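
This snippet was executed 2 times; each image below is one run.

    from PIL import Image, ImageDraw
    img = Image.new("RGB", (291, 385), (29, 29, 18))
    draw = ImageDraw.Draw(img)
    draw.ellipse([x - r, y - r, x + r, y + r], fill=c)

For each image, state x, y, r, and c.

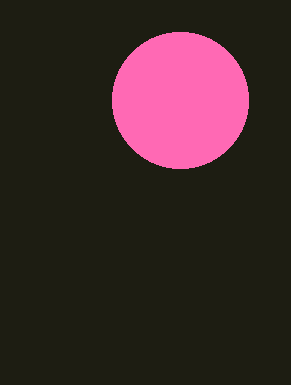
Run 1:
x = 180, y = 100, r = 68, c = 'hotpink'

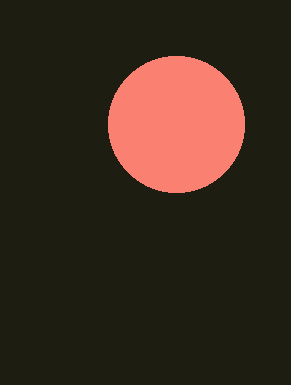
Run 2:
x = 176; y = 124; r = 68; c = 'salmon'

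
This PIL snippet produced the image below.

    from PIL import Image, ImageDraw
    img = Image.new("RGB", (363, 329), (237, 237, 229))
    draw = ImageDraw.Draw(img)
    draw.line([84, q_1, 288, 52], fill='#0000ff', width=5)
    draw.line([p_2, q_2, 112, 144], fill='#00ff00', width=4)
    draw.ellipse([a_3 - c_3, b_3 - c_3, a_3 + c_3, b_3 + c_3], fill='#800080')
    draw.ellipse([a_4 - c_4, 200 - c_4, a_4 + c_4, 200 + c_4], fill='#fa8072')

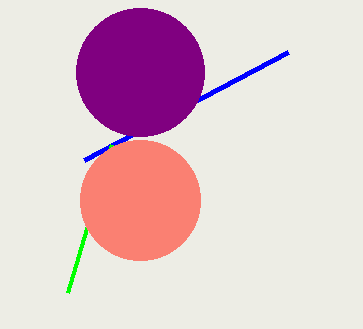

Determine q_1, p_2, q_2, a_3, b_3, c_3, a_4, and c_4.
q_1 = 160
p_2 = 68
q_2 = 292
a_3 = 140
b_3 = 72
c_3 = 64
a_4 = 140
c_4 = 60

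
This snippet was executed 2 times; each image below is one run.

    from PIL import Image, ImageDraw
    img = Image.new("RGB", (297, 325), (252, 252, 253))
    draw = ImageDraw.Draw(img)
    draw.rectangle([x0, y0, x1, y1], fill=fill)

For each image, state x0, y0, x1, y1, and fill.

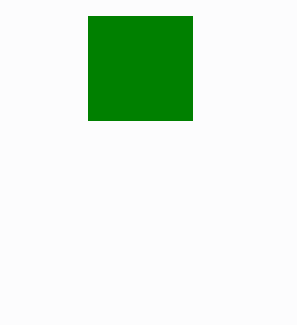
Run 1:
x0 = 88, y0 = 16, x1 = 192, y1 = 120, fill = 'green'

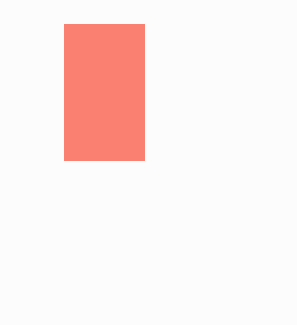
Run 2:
x0 = 64
y0 = 24
x1 = 144
y1 = 160
fill = 'salmon'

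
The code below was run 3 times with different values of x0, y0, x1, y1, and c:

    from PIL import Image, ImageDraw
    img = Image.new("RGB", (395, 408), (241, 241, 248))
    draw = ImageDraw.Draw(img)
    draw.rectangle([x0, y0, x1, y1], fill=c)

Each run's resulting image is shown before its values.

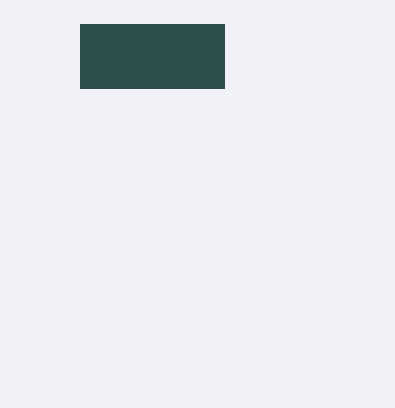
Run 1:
x0 = 80; y0 = 24; x1 = 224; y1 = 88; c = 'darkslategray'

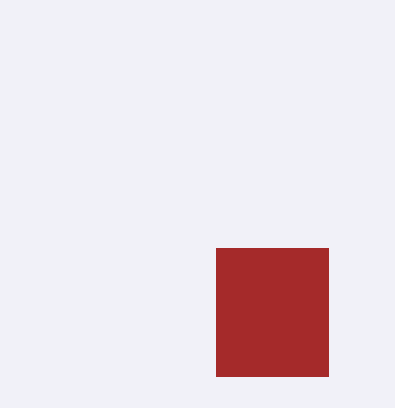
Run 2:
x0 = 216, y0 = 248, x1 = 328, y1 = 376, c = 'brown'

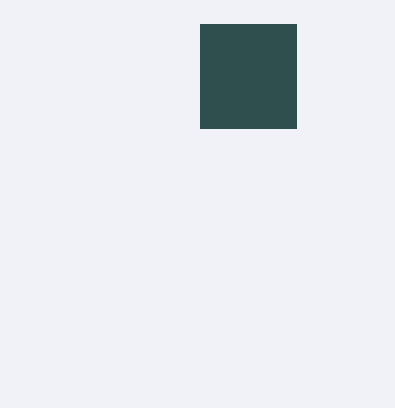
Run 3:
x0 = 200, y0 = 24, x1 = 296, y1 = 128, c = 'darkslategray'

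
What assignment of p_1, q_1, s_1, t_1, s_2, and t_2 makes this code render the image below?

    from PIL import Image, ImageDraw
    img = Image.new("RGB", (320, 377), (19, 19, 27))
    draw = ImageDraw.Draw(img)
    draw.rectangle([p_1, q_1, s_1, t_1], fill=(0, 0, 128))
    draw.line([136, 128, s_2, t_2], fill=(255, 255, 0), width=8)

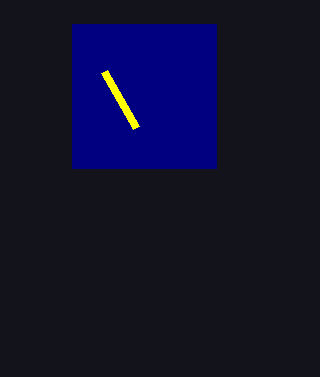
p_1 = 72
q_1 = 24
s_1 = 216
t_1 = 168
s_2 = 104
t_2 = 72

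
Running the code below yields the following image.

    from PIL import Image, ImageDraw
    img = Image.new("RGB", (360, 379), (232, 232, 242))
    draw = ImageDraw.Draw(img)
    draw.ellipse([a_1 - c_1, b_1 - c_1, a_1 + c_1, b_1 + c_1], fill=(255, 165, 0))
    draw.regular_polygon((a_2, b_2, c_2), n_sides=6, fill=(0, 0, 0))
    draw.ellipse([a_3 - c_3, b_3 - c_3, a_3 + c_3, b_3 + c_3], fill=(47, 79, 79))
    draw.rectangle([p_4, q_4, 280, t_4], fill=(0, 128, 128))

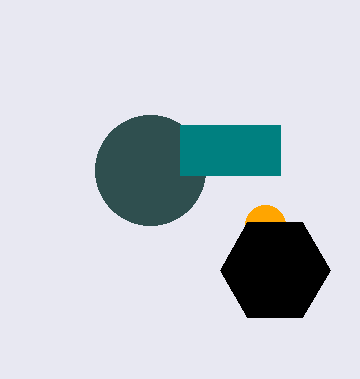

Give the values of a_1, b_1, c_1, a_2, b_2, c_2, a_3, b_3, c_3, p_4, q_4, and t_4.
a_1 = 265; b_1 = 225; c_1 = 20; a_2 = 275; b_2 = 270; c_2 = 55; a_3 = 150; b_3 = 170; c_3 = 55; p_4 = 180; q_4 = 125; t_4 = 175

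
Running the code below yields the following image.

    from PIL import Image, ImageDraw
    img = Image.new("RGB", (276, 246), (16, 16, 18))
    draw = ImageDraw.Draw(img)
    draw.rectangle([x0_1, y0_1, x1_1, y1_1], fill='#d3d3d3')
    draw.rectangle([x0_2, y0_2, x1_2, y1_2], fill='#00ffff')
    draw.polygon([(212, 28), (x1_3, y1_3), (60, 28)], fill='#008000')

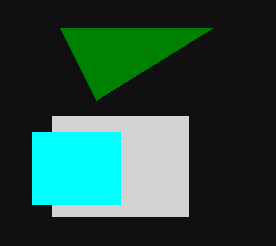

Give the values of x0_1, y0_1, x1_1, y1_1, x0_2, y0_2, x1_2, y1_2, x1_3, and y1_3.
x0_1 = 52, y0_1 = 116, x1_1 = 188, y1_1 = 216, x0_2 = 32, y0_2 = 132, x1_2 = 120, y1_2 = 204, x1_3 = 96, y1_3 = 100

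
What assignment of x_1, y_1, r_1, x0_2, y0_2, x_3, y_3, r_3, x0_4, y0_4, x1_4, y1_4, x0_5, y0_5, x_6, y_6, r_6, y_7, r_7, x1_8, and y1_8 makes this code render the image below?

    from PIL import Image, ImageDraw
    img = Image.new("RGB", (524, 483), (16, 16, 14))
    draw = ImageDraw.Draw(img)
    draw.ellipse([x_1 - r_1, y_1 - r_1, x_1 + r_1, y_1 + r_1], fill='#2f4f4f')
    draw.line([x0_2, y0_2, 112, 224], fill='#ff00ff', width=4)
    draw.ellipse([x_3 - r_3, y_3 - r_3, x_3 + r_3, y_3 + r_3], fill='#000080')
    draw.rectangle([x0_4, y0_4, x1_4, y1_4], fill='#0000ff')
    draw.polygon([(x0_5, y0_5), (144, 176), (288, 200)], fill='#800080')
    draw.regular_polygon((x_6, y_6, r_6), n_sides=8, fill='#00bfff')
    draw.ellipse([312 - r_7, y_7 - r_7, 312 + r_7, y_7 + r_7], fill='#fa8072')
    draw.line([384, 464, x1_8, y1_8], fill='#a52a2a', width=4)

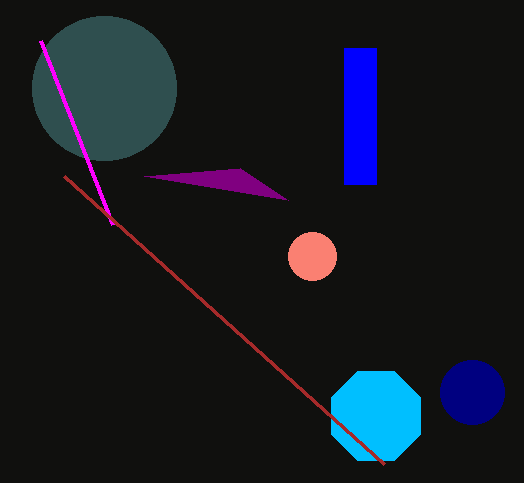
x_1 = 104; y_1 = 88; r_1 = 72; x0_2 = 40; y0_2 = 40; x_3 = 472; y_3 = 392; r_3 = 32; x0_4 = 344; y0_4 = 48; x1_4 = 376; y1_4 = 184; x0_5 = 240; y0_5 = 168; x_6 = 376; y_6 = 416; r_6 = 48; y_7 = 256; r_7 = 24; x1_8 = 64; y1_8 = 176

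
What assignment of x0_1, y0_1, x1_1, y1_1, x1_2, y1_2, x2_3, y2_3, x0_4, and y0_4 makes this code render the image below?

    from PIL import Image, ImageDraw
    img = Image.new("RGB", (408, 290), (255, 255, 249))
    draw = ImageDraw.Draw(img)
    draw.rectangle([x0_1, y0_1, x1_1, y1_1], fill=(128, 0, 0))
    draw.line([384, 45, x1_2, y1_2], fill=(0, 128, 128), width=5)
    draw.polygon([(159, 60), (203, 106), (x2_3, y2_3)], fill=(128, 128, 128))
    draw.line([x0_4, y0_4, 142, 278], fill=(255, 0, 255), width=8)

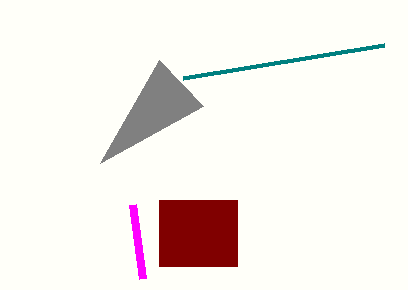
x0_1 = 159, y0_1 = 200, x1_1 = 237, y1_1 = 266, x1_2 = 183, y1_2 = 78, x2_3 = 100, y2_3 = 163, x0_4 = 132, y0_4 = 204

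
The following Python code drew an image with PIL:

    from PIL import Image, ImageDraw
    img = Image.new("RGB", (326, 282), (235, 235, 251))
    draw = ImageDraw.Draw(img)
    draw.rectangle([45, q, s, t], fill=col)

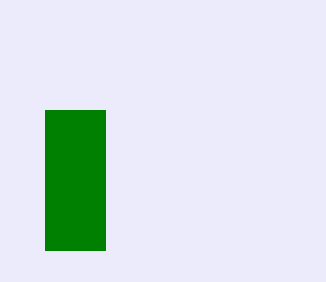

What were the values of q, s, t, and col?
q = 110, s = 105, t = 250, col = 'green'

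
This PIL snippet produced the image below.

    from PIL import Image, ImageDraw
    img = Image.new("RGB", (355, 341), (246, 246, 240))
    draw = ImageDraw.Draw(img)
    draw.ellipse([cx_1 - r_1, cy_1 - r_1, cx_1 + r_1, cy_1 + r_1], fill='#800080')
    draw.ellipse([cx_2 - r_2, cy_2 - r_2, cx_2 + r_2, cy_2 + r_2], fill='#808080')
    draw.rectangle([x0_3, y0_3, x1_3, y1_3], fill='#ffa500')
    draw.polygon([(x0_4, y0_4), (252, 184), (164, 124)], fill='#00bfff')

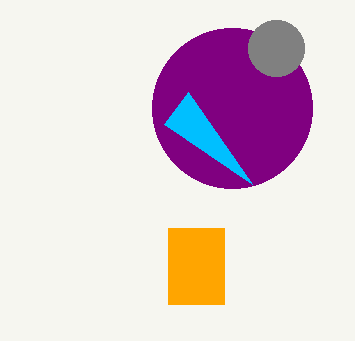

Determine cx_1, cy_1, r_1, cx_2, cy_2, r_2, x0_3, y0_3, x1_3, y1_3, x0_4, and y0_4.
cx_1 = 232; cy_1 = 108; r_1 = 80; cx_2 = 276; cy_2 = 48; r_2 = 28; x0_3 = 168; y0_3 = 228; x1_3 = 224; y1_3 = 304; x0_4 = 188; y0_4 = 92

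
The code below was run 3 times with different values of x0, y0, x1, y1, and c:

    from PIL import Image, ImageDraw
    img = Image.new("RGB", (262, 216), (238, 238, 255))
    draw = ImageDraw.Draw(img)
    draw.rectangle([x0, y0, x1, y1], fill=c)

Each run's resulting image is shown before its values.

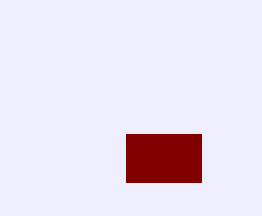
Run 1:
x0 = 126, y0 = 134, x1 = 201, y1 = 182, c = 'maroon'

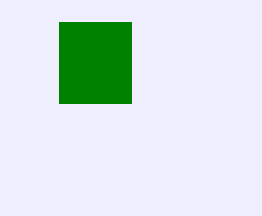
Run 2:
x0 = 59, y0 = 22, x1 = 131, y1 = 103, c = 'green'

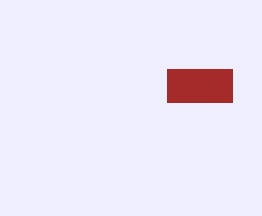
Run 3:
x0 = 167; y0 = 69; x1 = 232; y1 = 102; c = 'brown'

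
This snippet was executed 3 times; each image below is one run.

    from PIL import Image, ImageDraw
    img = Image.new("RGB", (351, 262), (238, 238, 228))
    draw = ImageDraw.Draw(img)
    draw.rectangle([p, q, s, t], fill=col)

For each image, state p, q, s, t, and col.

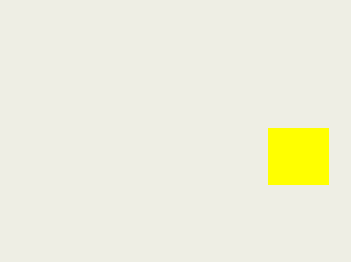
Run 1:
p = 268; q = 128; s = 328; t = 184; col = 'yellow'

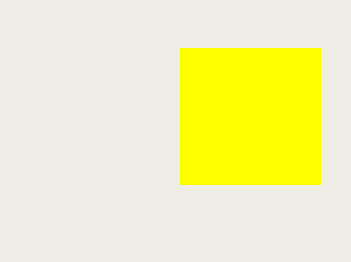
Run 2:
p = 180, q = 48, s = 320, t = 184, col = 'yellow'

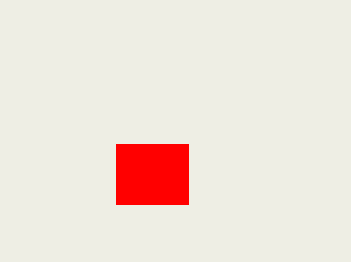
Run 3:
p = 116
q = 144
s = 188
t = 204
col = 'red'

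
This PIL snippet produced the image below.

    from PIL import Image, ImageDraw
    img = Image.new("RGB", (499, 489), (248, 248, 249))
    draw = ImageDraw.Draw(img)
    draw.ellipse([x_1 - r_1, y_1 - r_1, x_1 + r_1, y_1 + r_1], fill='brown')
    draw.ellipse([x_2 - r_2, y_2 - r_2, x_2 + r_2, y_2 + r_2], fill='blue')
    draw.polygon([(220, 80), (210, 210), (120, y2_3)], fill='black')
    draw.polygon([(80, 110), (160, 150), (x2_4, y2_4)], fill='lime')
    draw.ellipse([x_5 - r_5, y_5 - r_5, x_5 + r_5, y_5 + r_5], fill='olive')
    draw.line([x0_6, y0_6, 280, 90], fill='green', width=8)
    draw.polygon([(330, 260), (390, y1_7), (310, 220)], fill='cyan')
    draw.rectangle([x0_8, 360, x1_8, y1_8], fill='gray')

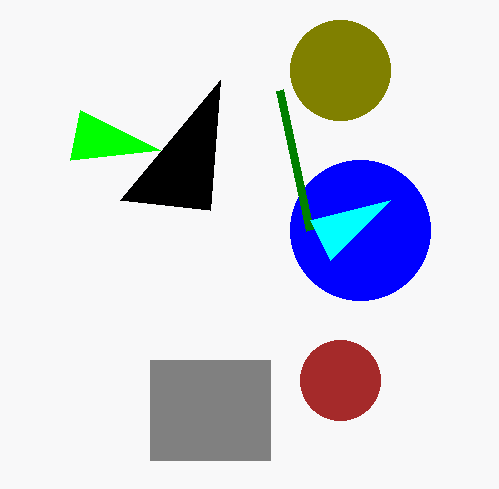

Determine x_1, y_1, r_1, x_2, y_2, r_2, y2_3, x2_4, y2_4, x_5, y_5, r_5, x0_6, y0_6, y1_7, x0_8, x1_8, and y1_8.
x_1 = 340, y_1 = 380, r_1 = 40, x_2 = 360, y_2 = 230, r_2 = 70, y2_3 = 200, x2_4 = 70, y2_4 = 160, x_5 = 340, y_5 = 70, r_5 = 50, x0_6 = 310, y0_6 = 230, y1_7 = 200, x0_8 = 150, x1_8 = 270, y1_8 = 460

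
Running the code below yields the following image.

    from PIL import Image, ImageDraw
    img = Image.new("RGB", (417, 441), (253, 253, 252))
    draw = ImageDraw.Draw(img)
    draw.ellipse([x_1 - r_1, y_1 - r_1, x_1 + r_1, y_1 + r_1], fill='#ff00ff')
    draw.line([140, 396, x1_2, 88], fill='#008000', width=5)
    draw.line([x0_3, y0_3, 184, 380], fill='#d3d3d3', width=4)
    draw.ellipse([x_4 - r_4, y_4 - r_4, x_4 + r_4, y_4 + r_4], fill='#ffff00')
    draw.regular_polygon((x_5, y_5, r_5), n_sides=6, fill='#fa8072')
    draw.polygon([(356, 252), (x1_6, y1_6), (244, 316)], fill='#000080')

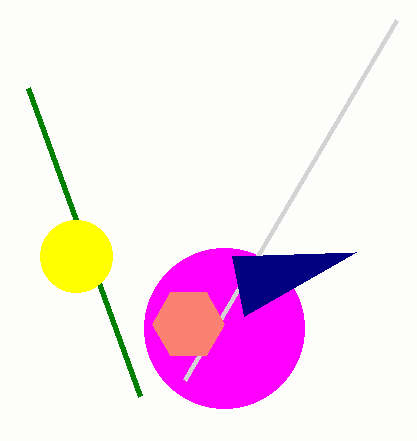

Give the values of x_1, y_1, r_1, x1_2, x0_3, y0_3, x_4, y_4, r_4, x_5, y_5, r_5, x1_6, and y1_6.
x_1 = 224, y_1 = 328, r_1 = 80, x1_2 = 28, x0_3 = 396, y0_3 = 20, x_4 = 76, y_4 = 256, r_4 = 36, x_5 = 188, y_5 = 324, r_5 = 36, x1_6 = 232, y1_6 = 256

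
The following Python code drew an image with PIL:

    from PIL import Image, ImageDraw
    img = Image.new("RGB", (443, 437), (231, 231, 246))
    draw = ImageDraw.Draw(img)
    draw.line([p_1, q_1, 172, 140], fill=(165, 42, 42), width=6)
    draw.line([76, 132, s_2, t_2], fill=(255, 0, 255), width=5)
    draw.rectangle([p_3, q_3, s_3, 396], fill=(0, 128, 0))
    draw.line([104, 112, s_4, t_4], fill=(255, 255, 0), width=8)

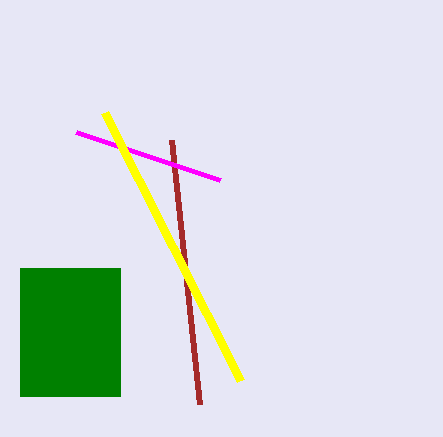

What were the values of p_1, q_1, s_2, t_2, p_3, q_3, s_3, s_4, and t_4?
p_1 = 200, q_1 = 404, s_2 = 220, t_2 = 180, p_3 = 20, q_3 = 268, s_3 = 120, s_4 = 240, t_4 = 380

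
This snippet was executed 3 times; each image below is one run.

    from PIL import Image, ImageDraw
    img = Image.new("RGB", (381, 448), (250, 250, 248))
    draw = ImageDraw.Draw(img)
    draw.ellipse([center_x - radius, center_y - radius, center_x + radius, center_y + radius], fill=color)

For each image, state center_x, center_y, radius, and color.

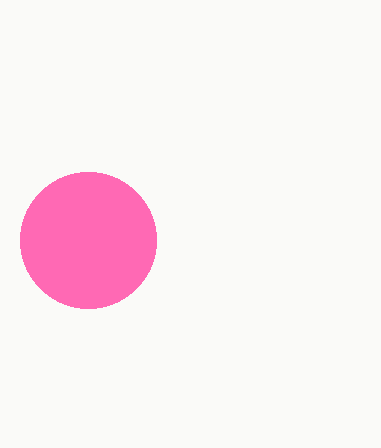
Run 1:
center_x = 88, center_y = 240, radius = 68, color = 'hotpink'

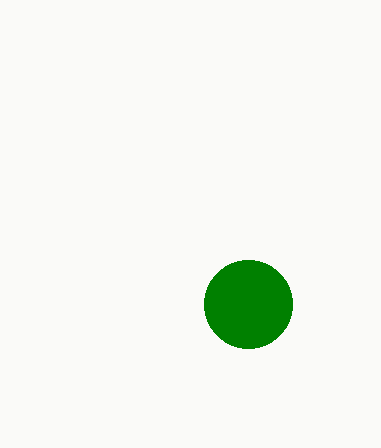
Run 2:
center_x = 248, center_y = 304, radius = 44, color = 'green'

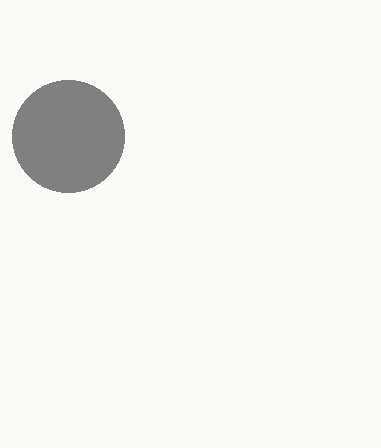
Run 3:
center_x = 68
center_y = 136
radius = 56
color = 'gray'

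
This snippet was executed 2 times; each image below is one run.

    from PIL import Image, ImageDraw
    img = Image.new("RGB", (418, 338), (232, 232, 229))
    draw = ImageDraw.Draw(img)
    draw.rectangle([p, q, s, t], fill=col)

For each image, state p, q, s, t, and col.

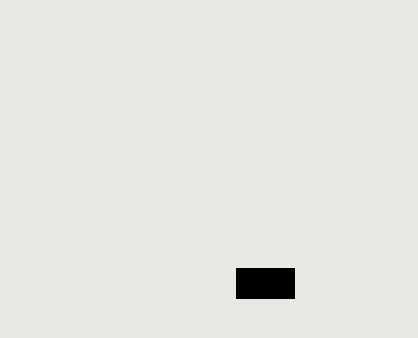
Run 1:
p = 236
q = 268
s = 294
t = 298
col = 'black'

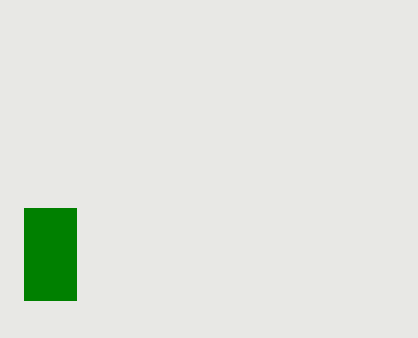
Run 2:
p = 24; q = 208; s = 76; t = 300; col = 'green'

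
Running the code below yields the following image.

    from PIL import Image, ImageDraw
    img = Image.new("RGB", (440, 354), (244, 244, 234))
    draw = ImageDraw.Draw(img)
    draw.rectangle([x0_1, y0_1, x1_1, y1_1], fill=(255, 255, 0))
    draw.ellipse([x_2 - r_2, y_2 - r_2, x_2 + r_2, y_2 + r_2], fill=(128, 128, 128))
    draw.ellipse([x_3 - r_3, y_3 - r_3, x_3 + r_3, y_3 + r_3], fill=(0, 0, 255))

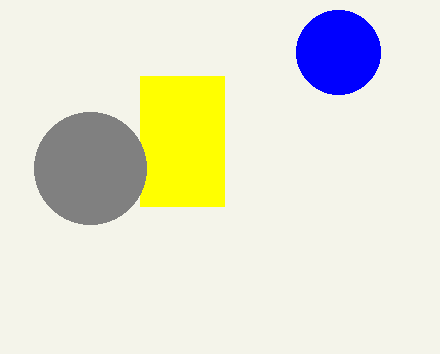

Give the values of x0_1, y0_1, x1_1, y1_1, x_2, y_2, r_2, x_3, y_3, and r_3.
x0_1 = 140, y0_1 = 76, x1_1 = 224, y1_1 = 206, x_2 = 90, y_2 = 168, r_2 = 56, x_3 = 338, y_3 = 52, r_3 = 42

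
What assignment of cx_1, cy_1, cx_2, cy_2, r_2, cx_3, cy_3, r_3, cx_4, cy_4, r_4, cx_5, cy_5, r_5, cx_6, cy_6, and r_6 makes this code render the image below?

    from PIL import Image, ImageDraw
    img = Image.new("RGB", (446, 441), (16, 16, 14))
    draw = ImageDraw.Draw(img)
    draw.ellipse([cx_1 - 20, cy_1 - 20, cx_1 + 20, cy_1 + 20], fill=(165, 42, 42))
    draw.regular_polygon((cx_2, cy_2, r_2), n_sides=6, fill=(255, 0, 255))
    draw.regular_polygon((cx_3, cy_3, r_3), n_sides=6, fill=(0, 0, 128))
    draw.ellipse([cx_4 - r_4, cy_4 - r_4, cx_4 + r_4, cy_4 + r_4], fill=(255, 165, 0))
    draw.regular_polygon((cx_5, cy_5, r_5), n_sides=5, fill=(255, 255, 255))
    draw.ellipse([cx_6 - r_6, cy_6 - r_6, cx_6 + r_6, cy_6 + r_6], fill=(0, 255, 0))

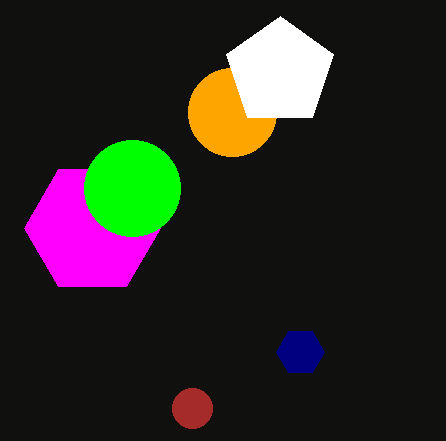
cx_1 = 192, cy_1 = 408, cx_2 = 92, cy_2 = 228, r_2 = 68, cx_3 = 300, cy_3 = 352, r_3 = 24, cx_4 = 232, cy_4 = 112, r_4 = 44, cx_5 = 280, cy_5 = 72, r_5 = 56, cx_6 = 132, cy_6 = 188, r_6 = 48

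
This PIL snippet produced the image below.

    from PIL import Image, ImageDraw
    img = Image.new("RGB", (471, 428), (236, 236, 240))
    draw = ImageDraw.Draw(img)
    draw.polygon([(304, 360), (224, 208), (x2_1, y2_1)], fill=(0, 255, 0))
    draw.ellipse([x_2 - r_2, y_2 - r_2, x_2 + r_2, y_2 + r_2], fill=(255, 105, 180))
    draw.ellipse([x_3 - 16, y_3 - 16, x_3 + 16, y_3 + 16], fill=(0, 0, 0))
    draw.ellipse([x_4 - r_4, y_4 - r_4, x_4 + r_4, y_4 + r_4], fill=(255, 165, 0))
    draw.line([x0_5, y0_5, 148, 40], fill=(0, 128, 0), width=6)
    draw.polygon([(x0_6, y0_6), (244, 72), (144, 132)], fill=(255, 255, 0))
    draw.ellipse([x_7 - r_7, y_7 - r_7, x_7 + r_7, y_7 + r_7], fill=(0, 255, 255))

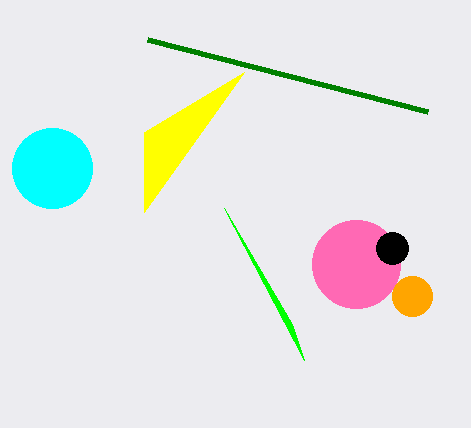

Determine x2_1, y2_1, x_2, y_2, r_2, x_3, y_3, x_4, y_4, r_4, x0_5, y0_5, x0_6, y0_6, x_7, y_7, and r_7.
x2_1 = 292, y2_1 = 324, x_2 = 356, y_2 = 264, r_2 = 44, x_3 = 392, y_3 = 248, x_4 = 412, y_4 = 296, r_4 = 20, x0_5 = 428, y0_5 = 112, x0_6 = 144, y0_6 = 212, x_7 = 52, y_7 = 168, r_7 = 40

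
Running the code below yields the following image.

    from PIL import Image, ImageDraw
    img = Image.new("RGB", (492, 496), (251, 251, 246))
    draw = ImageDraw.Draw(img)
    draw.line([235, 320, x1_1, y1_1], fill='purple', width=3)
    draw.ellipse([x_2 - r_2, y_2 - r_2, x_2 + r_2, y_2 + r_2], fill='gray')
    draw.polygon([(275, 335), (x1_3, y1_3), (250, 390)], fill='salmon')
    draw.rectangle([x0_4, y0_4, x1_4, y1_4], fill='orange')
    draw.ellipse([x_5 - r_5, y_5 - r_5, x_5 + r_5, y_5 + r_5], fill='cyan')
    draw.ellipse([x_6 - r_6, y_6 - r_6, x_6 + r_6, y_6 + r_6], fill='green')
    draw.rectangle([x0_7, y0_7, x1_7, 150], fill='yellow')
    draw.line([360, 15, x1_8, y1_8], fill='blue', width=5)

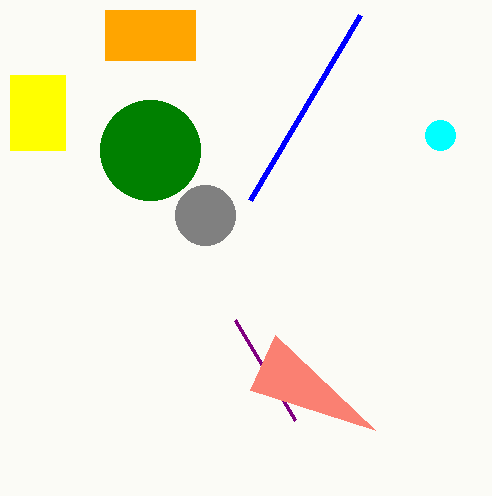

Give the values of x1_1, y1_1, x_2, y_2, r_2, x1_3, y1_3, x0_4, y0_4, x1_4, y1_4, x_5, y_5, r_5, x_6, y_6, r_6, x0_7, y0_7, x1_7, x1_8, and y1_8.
x1_1 = 295
y1_1 = 420
x_2 = 205
y_2 = 215
r_2 = 30
x1_3 = 375
y1_3 = 430
x0_4 = 105
y0_4 = 10
x1_4 = 195
y1_4 = 60
x_5 = 440
y_5 = 135
r_5 = 15
x_6 = 150
y_6 = 150
r_6 = 50
x0_7 = 10
y0_7 = 75
x1_7 = 65
x1_8 = 250
y1_8 = 200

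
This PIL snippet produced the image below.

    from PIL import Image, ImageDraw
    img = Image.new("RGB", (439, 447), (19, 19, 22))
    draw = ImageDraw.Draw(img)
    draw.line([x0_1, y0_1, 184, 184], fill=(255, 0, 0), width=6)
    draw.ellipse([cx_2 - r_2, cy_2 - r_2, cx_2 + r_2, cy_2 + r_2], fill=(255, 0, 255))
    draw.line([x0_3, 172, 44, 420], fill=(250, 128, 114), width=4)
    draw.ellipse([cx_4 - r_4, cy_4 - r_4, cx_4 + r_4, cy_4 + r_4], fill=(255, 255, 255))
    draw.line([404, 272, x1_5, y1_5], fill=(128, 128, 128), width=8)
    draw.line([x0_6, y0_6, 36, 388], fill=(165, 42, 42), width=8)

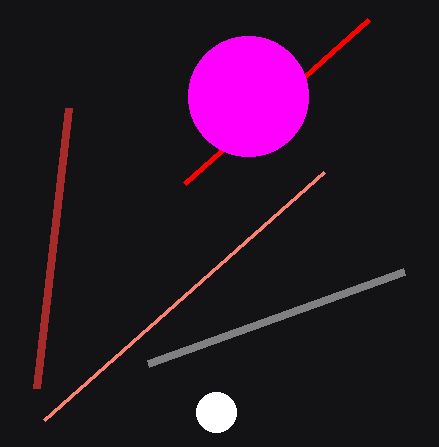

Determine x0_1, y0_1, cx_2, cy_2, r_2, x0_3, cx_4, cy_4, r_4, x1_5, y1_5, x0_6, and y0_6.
x0_1 = 368
y0_1 = 20
cx_2 = 248
cy_2 = 96
r_2 = 60
x0_3 = 324
cx_4 = 216
cy_4 = 412
r_4 = 20
x1_5 = 148
y1_5 = 364
x0_6 = 68
y0_6 = 108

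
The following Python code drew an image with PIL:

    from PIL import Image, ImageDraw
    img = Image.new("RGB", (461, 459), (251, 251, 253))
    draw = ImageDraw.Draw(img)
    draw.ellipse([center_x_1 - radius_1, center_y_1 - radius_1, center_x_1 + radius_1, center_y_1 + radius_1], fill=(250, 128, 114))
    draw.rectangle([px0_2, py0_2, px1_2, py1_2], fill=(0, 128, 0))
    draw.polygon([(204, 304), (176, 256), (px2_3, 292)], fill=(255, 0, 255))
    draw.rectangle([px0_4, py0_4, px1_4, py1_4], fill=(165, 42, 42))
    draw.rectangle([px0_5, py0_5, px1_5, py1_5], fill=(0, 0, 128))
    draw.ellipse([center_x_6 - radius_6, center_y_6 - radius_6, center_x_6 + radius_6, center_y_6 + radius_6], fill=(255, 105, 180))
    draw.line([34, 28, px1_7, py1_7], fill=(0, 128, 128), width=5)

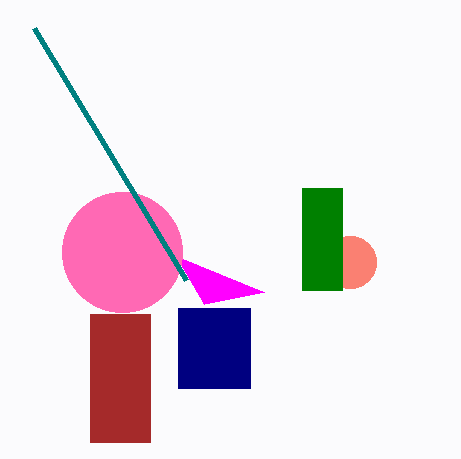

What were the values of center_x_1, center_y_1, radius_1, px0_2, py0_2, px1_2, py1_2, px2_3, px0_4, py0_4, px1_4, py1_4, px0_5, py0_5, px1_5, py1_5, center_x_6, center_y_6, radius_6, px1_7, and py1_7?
center_x_1 = 350, center_y_1 = 262, radius_1 = 26, px0_2 = 302, py0_2 = 188, px1_2 = 342, py1_2 = 290, px2_3 = 264, px0_4 = 90, py0_4 = 314, px1_4 = 150, py1_4 = 442, px0_5 = 178, py0_5 = 308, px1_5 = 250, py1_5 = 388, center_x_6 = 122, center_y_6 = 252, radius_6 = 60, px1_7 = 186, py1_7 = 280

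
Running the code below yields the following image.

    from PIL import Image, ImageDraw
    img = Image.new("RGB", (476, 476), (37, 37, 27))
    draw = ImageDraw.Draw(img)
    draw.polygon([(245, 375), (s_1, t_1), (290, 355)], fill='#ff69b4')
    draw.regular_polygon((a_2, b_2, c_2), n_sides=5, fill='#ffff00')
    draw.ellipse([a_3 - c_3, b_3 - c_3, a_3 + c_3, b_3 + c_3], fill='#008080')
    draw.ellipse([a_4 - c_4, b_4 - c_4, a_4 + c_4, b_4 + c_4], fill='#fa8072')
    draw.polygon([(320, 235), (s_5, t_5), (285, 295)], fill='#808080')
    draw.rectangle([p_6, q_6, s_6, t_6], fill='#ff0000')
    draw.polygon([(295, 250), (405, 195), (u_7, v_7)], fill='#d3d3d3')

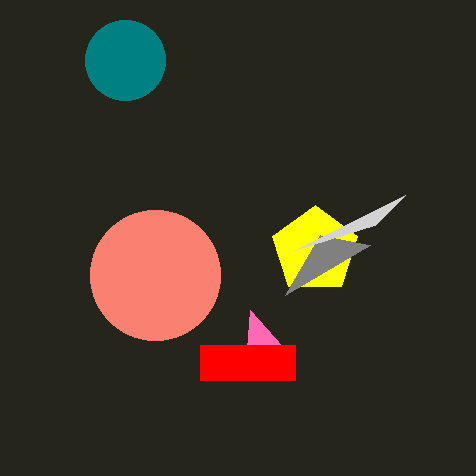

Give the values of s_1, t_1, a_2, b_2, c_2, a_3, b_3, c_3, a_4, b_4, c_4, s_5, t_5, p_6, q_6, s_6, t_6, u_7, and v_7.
s_1 = 250, t_1 = 310, a_2 = 315, b_2 = 250, c_2 = 45, a_3 = 125, b_3 = 60, c_3 = 40, a_4 = 155, b_4 = 275, c_4 = 65, s_5 = 370, t_5 = 245, p_6 = 200, q_6 = 345, s_6 = 295, t_6 = 380, u_7 = 375, v_7 = 225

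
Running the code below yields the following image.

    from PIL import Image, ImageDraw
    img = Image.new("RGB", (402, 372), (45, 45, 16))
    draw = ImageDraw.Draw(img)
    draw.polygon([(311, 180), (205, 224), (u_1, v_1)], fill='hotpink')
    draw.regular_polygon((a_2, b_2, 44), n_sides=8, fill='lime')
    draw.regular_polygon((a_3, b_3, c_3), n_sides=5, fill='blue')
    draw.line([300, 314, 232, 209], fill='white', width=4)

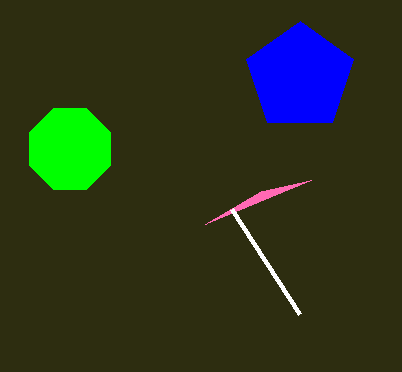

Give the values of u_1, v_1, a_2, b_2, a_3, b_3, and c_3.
u_1 = 261; v_1 = 191; a_2 = 70; b_2 = 149; a_3 = 300; b_3 = 77; c_3 = 56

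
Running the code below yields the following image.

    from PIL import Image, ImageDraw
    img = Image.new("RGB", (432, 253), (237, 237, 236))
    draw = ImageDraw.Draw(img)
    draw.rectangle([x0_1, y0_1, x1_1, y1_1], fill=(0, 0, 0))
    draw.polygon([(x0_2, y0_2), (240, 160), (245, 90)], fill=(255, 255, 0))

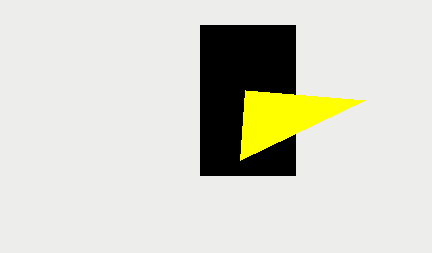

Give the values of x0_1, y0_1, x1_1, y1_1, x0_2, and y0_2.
x0_1 = 200; y0_1 = 25; x1_1 = 295; y1_1 = 175; x0_2 = 365; y0_2 = 100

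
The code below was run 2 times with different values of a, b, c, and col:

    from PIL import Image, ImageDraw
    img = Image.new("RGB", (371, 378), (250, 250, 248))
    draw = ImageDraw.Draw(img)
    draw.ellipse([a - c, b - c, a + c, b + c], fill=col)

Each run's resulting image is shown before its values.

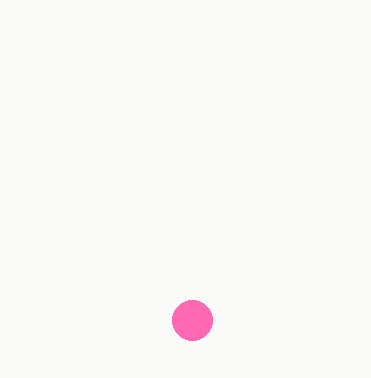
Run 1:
a = 192; b = 320; c = 20; col = 'hotpink'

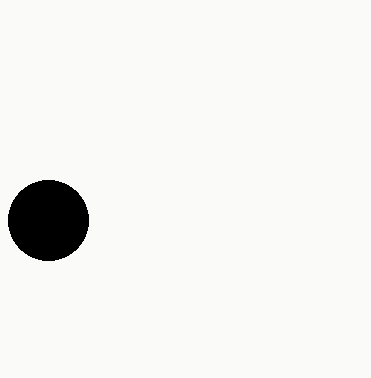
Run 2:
a = 48
b = 220
c = 40
col = 'black'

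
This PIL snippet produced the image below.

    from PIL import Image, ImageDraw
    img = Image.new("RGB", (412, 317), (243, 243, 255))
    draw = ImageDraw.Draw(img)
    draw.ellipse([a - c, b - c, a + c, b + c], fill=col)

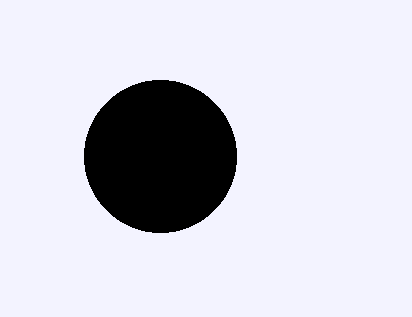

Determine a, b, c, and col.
a = 160
b = 156
c = 76
col = 'black'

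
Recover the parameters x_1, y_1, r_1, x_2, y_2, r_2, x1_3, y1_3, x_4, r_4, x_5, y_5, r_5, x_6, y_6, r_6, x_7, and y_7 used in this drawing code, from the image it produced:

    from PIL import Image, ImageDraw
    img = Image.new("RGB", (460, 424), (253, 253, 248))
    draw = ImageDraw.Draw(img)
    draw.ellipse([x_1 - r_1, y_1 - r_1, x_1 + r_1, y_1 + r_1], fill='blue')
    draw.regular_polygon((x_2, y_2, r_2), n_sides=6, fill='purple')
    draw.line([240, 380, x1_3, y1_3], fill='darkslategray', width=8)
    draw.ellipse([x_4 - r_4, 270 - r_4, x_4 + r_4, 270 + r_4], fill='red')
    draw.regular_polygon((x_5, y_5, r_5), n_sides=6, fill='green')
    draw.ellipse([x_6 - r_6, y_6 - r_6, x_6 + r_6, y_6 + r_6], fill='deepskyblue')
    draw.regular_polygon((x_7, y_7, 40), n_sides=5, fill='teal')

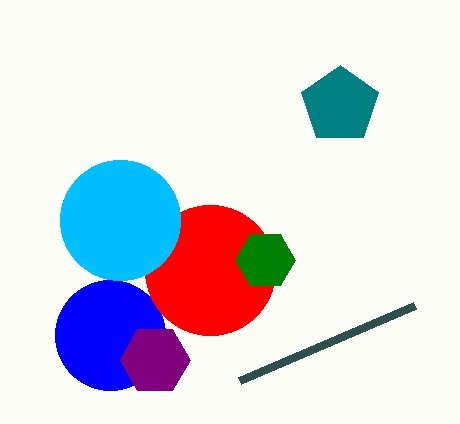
x_1 = 110
y_1 = 335
r_1 = 55
x_2 = 155
y_2 = 360
r_2 = 35
x1_3 = 415
y1_3 = 305
x_4 = 210
r_4 = 65
x_5 = 265
y_5 = 260
r_5 = 30
x_6 = 120
y_6 = 220
r_6 = 60
x_7 = 340
y_7 = 105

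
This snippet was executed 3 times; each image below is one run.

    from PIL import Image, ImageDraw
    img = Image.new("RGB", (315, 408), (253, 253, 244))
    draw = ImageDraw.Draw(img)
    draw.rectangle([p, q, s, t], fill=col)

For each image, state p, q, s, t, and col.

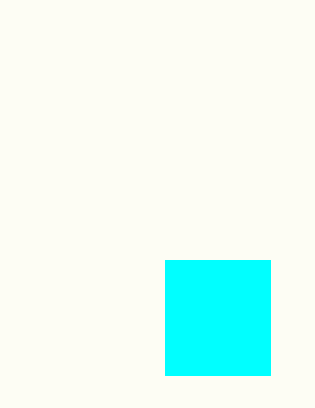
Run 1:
p = 165
q = 260
s = 270
t = 375
col = 'cyan'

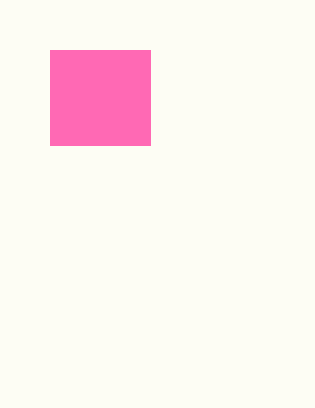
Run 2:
p = 50; q = 50; s = 150; t = 145; col = 'hotpink'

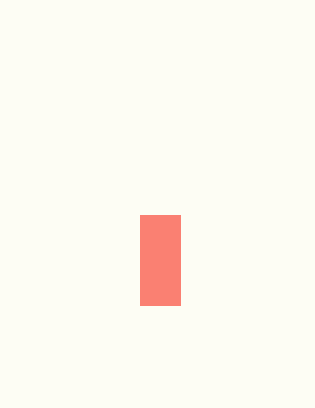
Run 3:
p = 140; q = 215; s = 180; t = 305; col = 'salmon'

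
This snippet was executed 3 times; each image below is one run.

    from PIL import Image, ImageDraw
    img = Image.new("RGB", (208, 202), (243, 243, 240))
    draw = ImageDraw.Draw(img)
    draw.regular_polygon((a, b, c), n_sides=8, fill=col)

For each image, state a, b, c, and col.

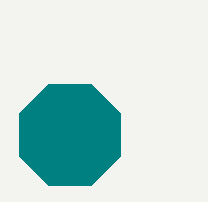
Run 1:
a = 70; b = 135; c = 55; col = 'teal'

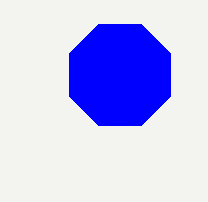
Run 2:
a = 120, b = 75, c = 55, col = 'blue'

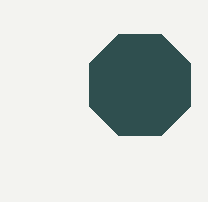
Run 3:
a = 140; b = 85; c = 55; col = 'darkslategray'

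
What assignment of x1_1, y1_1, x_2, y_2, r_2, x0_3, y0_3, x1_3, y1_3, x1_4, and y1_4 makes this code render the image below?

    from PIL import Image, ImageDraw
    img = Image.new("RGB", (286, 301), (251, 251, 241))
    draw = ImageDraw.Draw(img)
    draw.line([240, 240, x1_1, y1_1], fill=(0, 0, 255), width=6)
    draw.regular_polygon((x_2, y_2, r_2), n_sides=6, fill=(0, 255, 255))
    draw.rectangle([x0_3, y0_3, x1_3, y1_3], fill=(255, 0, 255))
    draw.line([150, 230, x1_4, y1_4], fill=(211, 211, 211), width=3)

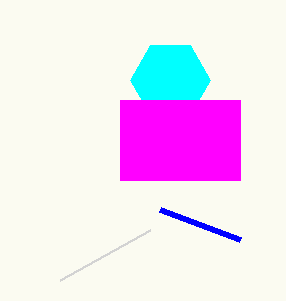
x1_1 = 160; y1_1 = 210; x_2 = 170; y_2 = 80; r_2 = 40; x0_3 = 120; y0_3 = 100; x1_3 = 240; y1_3 = 180; x1_4 = 60; y1_4 = 280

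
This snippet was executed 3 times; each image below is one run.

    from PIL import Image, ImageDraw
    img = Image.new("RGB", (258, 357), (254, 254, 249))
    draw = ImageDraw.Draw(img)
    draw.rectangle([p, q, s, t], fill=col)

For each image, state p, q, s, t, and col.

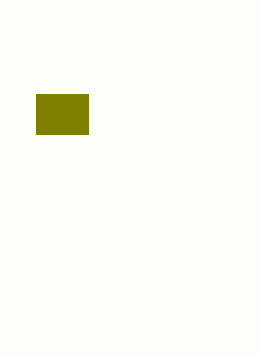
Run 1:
p = 36; q = 94; s = 88; t = 134; col = 'olive'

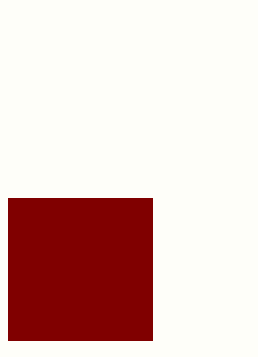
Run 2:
p = 8
q = 198
s = 152
t = 340
col = 'maroon'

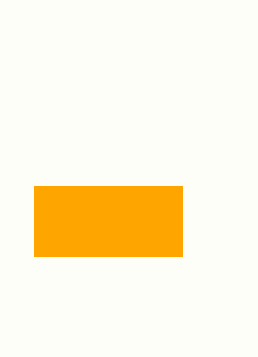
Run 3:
p = 34, q = 186, s = 182, t = 256, col = 'orange'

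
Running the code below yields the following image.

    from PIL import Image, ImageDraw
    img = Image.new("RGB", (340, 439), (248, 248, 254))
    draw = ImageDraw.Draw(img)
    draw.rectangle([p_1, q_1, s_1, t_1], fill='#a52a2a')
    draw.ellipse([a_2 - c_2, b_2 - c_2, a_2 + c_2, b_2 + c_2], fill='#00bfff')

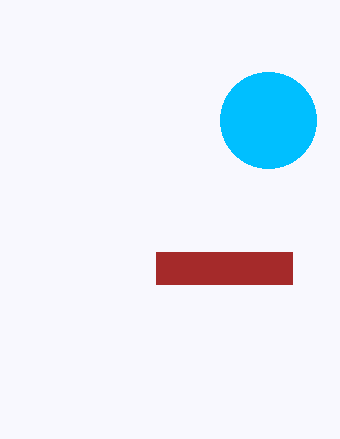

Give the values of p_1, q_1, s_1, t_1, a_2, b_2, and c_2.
p_1 = 156
q_1 = 252
s_1 = 292
t_1 = 284
a_2 = 268
b_2 = 120
c_2 = 48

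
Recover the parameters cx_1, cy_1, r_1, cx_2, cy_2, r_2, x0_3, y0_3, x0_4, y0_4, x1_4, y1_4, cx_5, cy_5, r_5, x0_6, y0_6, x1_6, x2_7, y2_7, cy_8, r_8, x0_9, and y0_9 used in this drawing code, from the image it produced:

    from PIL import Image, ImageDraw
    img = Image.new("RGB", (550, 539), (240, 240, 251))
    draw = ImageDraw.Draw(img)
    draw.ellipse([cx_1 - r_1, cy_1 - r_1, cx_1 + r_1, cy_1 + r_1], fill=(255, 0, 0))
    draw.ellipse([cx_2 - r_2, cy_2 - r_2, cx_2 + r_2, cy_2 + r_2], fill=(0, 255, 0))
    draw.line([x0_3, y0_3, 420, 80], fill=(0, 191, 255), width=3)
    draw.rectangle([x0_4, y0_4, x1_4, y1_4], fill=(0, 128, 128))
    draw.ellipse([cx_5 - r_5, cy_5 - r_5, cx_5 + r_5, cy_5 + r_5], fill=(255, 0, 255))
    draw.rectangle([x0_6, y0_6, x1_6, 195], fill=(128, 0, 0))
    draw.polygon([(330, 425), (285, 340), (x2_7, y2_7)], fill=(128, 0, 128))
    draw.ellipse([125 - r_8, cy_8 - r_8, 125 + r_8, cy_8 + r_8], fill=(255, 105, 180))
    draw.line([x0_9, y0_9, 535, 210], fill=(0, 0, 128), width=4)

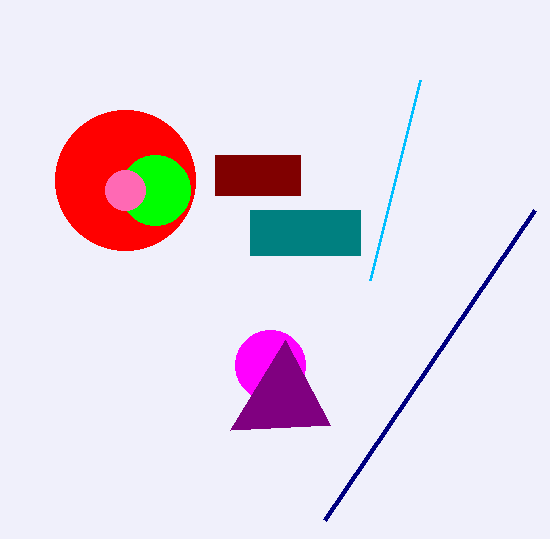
cx_1 = 125
cy_1 = 180
r_1 = 70
cx_2 = 155
cy_2 = 190
r_2 = 35
x0_3 = 370
y0_3 = 280
x0_4 = 250
y0_4 = 210
x1_4 = 360
y1_4 = 255
cx_5 = 270
cy_5 = 365
r_5 = 35
x0_6 = 215
y0_6 = 155
x1_6 = 300
x2_7 = 230
y2_7 = 430
cy_8 = 190
r_8 = 20
x0_9 = 325
y0_9 = 520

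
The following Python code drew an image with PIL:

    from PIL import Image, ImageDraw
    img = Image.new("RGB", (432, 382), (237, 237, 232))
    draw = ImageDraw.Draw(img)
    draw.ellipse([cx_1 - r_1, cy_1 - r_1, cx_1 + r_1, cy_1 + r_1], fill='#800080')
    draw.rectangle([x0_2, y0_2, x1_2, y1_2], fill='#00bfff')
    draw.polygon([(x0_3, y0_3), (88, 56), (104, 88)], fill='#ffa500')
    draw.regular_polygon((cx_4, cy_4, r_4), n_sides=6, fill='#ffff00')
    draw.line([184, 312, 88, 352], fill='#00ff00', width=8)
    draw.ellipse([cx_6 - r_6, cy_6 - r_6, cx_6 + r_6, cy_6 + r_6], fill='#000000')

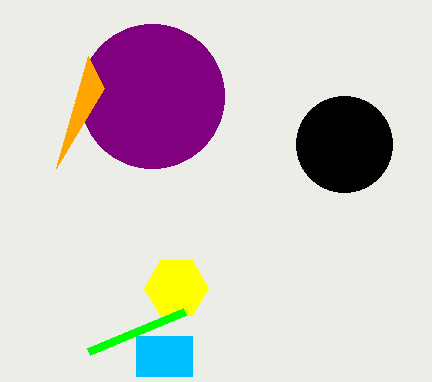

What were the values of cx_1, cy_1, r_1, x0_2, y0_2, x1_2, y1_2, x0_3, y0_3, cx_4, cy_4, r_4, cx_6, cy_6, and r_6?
cx_1 = 152
cy_1 = 96
r_1 = 72
x0_2 = 136
y0_2 = 336
x1_2 = 192
y1_2 = 376
x0_3 = 56
y0_3 = 168
cx_4 = 176
cy_4 = 288
r_4 = 32
cx_6 = 344
cy_6 = 144
r_6 = 48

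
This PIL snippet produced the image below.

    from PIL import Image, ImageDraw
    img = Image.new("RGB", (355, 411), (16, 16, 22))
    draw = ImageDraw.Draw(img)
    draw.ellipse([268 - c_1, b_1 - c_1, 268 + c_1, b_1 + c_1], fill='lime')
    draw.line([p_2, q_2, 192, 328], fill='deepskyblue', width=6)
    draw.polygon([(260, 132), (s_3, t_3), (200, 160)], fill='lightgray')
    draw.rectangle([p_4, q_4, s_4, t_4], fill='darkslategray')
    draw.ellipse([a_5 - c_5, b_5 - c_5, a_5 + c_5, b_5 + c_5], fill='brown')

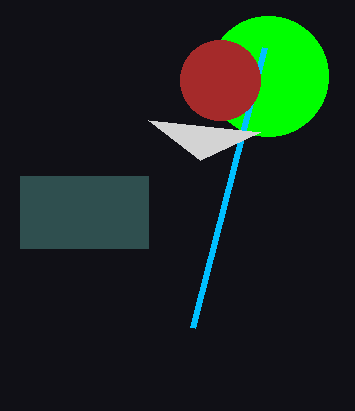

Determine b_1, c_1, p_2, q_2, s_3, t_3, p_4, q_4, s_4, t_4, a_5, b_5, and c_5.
b_1 = 76
c_1 = 60
p_2 = 264
q_2 = 48
s_3 = 148
t_3 = 120
p_4 = 20
q_4 = 176
s_4 = 148
t_4 = 248
a_5 = 220
b_5 = 80
c_5 = 40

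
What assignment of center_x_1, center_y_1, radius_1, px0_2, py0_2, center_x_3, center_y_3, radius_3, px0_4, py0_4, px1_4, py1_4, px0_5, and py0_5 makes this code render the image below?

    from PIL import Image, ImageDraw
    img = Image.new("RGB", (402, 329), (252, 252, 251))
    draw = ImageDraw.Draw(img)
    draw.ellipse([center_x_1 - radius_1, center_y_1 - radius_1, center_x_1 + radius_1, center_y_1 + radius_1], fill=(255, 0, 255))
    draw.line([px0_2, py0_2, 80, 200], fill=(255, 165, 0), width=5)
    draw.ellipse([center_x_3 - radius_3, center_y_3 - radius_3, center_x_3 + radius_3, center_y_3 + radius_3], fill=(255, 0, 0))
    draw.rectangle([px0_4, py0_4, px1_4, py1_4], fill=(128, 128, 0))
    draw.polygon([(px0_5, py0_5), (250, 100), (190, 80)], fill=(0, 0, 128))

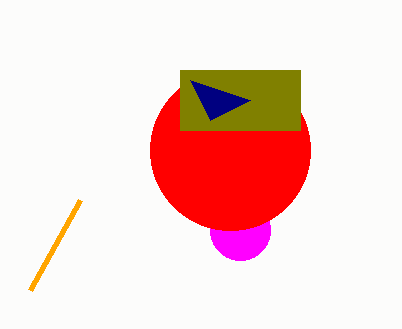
center_x_1 = 240; center_y_1 = 230; radius_1 = 30; px0_2 = 30; py0_2 = 290; center_x_3 = 230; center_y_3 = 150; radius_3 = 80; px0_4 = 180; py0_4 = 70; px1_4 = 300; py1_4 = 130; px0_5 = 210; py0_5 = 120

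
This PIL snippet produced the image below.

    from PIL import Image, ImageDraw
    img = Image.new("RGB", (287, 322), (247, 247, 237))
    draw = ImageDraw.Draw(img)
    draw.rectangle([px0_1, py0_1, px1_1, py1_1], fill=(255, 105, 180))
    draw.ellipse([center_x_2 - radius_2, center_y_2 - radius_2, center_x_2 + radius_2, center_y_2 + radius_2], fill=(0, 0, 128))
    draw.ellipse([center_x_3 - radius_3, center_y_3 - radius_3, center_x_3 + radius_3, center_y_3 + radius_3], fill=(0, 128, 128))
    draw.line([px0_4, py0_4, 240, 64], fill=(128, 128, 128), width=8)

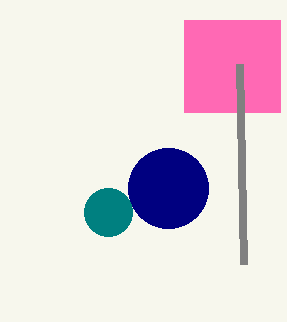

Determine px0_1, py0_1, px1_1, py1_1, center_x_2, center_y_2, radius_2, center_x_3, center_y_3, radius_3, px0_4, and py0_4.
px0_1 = 184; py0_1 = 20; px1_1 = 280; py1_1 = 112; center_x_2 = 168; center_y_2 = 188; radius_2 = 40; center_x_3 = 108; center_y_3 = 212; radius_3 = 24; px0_4 = 244; py0_4 = 264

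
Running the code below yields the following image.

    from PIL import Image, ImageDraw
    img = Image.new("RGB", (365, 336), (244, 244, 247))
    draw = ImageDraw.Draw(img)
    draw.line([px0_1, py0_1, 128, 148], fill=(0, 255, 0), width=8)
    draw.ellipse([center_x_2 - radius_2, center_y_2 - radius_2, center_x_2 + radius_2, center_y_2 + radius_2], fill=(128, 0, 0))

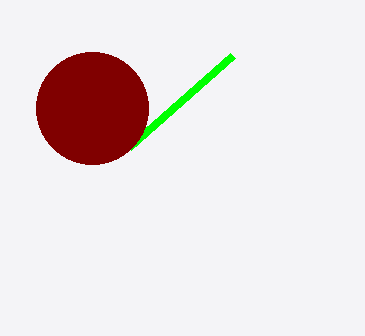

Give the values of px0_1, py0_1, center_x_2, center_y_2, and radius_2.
px0_1 = 232, py0_1 = 56, center_x_2 = 92, center_y_2 = 108, radius_2 = 56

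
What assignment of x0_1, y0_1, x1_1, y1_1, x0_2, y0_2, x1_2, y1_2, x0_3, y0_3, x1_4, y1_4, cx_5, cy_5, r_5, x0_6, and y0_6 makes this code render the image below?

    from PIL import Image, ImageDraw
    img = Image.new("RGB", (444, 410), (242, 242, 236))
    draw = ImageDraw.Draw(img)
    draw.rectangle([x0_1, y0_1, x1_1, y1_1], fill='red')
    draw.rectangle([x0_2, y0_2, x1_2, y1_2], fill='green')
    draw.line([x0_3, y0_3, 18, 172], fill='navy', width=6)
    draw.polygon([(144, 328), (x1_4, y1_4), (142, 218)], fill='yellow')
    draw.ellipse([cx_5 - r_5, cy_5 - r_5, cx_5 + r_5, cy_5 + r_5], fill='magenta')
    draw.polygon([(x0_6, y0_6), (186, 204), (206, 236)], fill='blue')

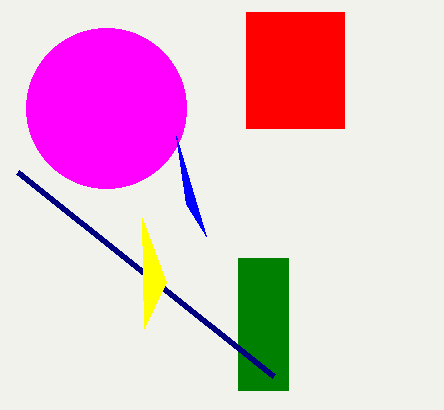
x0_1 = 246; y0_1 = 12; x1_1 = 344; y1_1 = 128; x0_2 = 238; y0_2 = 258; x1_2 = 288; y1_2 = 390; x0_3 = 274; y0_3 = 376; x1_4 = 166; y1_4 = 282; cx_5 = 106; cy_5 = 108; r_5 = 80; x0_6 = 176; y0_6 = 136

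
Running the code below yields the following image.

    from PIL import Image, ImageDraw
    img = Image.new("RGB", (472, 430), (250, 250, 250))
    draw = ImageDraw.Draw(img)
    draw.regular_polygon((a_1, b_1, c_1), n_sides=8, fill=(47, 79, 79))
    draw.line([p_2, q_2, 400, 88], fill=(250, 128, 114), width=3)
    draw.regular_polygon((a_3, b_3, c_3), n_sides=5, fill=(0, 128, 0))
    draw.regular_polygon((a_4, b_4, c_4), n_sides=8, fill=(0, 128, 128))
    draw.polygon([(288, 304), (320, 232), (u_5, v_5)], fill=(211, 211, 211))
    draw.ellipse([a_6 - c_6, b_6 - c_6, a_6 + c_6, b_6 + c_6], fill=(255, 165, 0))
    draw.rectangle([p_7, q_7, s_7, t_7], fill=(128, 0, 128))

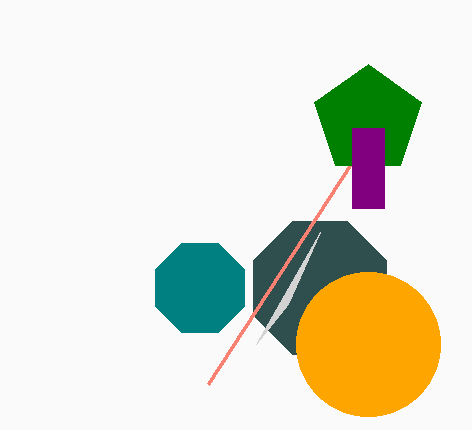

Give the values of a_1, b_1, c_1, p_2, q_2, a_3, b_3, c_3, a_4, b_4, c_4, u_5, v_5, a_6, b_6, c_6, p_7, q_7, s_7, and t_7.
a_1 = 320; b_1 = 288; c_1 = 72; p_2 = 208; q_2 = 384; a_3 = 368; b_3 = 120; c_3 = 56; a_4 = 200; b_4 = 288; c_4 = 48; u_5 = 256; v_5 = 344; a_6 = 368; b_6 = 344; c_6 = 72; p_7 = 352; q_7 = 128; s_7 = 384; t_7 = 208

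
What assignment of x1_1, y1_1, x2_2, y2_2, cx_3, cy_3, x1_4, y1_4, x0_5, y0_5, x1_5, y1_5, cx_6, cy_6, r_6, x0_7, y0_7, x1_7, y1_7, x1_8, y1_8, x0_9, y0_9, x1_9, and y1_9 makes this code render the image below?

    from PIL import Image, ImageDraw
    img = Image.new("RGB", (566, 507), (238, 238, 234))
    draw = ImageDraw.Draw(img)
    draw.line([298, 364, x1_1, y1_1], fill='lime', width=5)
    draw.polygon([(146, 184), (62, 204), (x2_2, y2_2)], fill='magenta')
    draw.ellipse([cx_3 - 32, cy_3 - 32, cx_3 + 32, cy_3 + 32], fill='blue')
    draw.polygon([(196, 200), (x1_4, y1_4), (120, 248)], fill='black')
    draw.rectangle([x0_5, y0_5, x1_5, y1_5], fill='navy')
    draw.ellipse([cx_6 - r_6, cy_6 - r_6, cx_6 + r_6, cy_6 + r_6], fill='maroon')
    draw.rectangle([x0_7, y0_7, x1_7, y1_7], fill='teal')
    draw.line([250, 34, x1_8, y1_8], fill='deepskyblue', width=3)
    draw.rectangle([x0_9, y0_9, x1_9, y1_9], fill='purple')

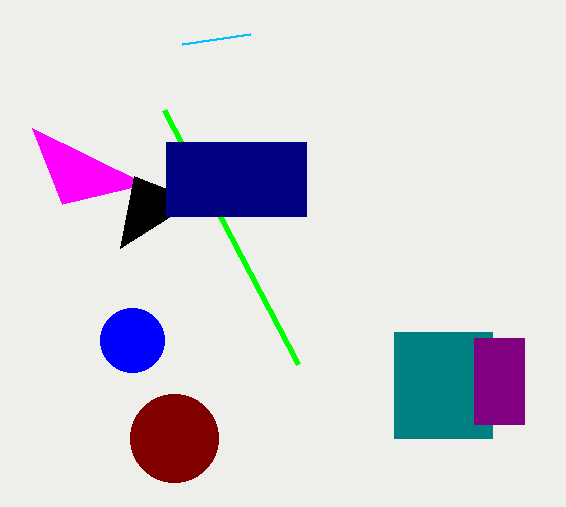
x1_1 = 164
y1_1 = 110
x2_2 = 32
y2_2 = 128
cx_3 = 132
cy_3 = 340
x1_4 = 134
y1_4 = 176
x0_5 = 166
y0_5 = 142
x1_5 = 306
y1_5 = 216
cx_6 = 174
cy_6 = 438
r_6 = 44
x0_7 = 394
y0_7 = 332
x1_7 = 492
y1_7 = 438
x1_8 = 182
y1_8 = 44
x0_9 = 474
y0_9 = 338
x1_9 = 524
y1_9 = 424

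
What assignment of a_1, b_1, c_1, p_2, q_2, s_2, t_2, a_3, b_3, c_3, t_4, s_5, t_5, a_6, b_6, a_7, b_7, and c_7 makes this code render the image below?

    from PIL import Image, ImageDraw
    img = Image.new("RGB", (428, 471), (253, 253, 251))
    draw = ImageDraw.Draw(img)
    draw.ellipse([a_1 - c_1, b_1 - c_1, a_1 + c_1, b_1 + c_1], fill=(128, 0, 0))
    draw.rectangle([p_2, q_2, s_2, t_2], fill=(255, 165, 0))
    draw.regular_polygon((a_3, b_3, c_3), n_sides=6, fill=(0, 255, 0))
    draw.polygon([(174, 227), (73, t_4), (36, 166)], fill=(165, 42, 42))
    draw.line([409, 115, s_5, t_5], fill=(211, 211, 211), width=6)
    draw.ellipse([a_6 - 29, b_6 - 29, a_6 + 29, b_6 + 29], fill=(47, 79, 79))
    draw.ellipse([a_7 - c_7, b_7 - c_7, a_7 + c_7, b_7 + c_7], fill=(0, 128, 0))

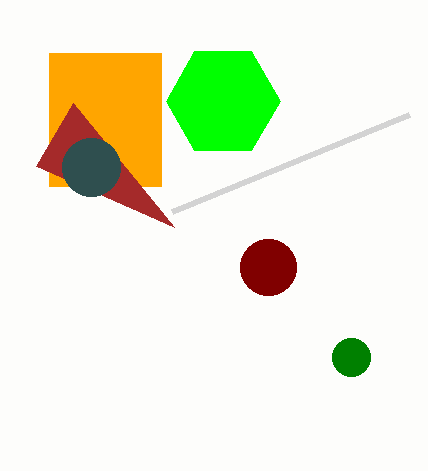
a_1 = 268, b_1 = 267, c_1 = 28, p_2 = 49, q_2 = 53, s_2 = 161, t_2 = 186, a_3 = 223, b_3 = 101, c_3 = 57, t_4 = 103, s_5 = 172, t_5 = 212, a_6 = 91, b_6 = 167, a_7 = 351, b_7 = 357, c_7 = 19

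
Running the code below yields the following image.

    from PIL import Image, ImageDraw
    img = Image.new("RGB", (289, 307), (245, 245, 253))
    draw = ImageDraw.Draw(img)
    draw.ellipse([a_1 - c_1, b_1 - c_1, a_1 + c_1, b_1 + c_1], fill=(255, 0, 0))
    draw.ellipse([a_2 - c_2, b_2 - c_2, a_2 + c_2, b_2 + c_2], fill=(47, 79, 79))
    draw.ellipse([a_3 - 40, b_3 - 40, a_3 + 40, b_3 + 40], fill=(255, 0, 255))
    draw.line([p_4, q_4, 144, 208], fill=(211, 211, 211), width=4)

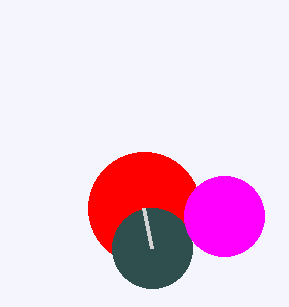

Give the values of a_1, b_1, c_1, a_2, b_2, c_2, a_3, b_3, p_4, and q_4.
a_1 = 144, b_1 = 208, c_1 = 56, a_2 = 152, b_2 = 248, c_2 = 40, a_3 = 224, b_3 = 216, p_4 = 152, q_4 = 248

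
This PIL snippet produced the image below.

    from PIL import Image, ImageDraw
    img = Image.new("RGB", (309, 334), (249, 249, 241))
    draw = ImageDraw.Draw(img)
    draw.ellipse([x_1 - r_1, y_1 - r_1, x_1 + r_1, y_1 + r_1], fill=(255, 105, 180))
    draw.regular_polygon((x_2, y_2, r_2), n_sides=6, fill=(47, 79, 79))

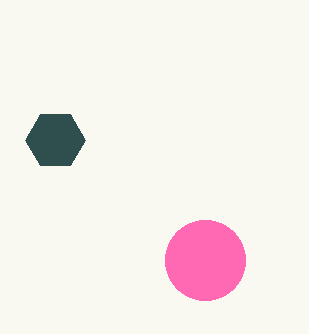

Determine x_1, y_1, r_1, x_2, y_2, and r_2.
x_1 = 205
y_1 = 260
r_1 = 40
x_2 = 55
y_2 = 140
r_2 = 30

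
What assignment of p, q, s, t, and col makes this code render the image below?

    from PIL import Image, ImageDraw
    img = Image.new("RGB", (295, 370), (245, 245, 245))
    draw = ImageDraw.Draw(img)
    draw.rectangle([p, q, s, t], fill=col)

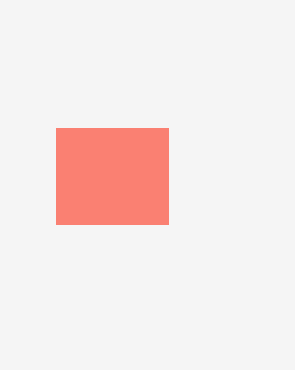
p = 56
q = 128
s = 168
t = 224
col = 'salmon'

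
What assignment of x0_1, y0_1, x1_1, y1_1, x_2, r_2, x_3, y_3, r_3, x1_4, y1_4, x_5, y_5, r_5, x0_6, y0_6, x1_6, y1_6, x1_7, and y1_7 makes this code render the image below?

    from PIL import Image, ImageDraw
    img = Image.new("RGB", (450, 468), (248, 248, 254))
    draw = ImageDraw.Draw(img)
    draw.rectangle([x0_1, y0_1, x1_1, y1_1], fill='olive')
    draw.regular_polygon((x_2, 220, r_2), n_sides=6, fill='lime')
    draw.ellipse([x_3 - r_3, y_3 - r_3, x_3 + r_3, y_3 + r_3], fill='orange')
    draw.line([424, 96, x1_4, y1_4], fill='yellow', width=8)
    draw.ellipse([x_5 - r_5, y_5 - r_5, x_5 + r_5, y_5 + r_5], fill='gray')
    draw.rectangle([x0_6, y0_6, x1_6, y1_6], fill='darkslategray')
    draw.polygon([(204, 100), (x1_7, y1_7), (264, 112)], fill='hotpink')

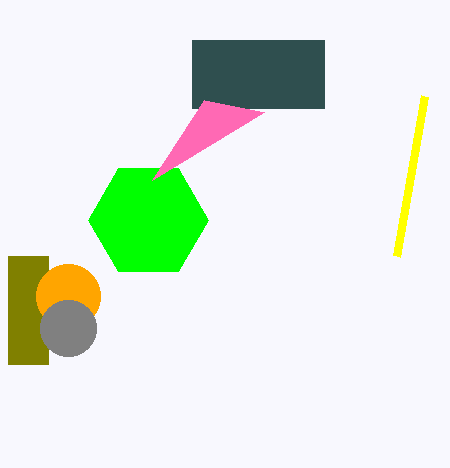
x0_1 = 8, y0_1 = 256, x1_1 = 48, y1_1 = 364, x_2 = 148, r_2 = 60, x_3 = 68, y_3 = 296, r_3 = 32, x1_4 = 396, y1_4 = 256, x_5 = 68, y_5 = 328, r_5 = 28, x0_6 = 192, y0_6 = 40, x1_6 = 324, y1_6 = 108, x1_7 = 152, y1_7 = 180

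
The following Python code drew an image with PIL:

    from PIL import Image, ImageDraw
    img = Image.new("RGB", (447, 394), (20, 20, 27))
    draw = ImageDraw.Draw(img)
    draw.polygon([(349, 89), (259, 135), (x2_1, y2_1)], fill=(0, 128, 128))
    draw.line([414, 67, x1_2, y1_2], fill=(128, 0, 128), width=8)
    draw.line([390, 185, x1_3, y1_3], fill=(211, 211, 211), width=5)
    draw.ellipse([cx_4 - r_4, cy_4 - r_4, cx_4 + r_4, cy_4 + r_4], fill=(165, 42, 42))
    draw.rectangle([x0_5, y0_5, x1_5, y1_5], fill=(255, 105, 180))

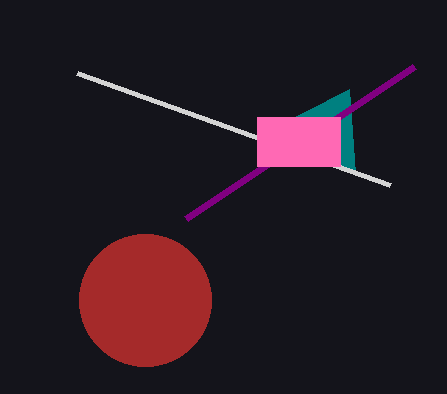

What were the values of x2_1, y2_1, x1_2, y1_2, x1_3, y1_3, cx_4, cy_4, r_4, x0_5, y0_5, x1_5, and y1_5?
x2_1 = 355
y2_1 = 173
x1_2 = 186
y1_2 = 219
x1_3 = 77
y1_3 = 73
cx_4 = 145
cy_4 = 300
r_4 = 66
x0_5 = 257
y0_5 = 117
x1_5 = 340
y1_5 = 166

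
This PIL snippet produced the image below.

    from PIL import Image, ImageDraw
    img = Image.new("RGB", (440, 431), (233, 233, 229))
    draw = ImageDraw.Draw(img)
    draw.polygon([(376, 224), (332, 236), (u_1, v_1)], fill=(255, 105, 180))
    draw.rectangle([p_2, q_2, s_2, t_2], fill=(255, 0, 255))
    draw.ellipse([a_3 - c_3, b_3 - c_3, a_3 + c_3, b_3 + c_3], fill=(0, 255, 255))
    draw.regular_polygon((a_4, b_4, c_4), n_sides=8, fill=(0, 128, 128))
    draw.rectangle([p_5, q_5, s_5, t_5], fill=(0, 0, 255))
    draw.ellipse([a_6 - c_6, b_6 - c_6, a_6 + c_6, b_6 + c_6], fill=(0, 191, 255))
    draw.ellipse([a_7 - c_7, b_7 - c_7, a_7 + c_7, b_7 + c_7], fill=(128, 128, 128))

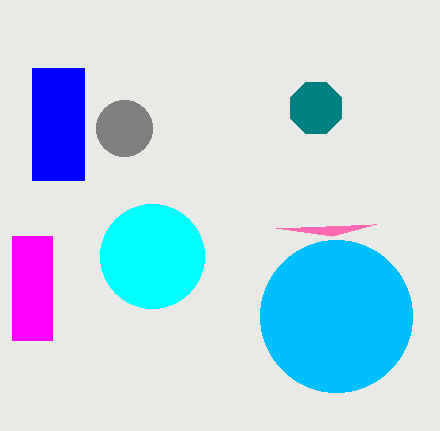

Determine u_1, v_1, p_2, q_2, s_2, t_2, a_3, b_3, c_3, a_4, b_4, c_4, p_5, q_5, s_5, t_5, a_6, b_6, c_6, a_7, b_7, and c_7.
u_1 = 276, v_1 = 228, p_2 = 12, q_2 = 236, s_2 = 52, t_2 = 340, a_3 = 152, b_3 = 256, c_3 = 52, a_4 = 316, b_4 = 108, c_4 = 28, p_5 = 32, q_5 = 68, s_5 = 84, t_5 = 180, a_6 = 336, b_6 = 316, c_6 = 76, a_7 = 124, b_7 = 128, c_7 = 28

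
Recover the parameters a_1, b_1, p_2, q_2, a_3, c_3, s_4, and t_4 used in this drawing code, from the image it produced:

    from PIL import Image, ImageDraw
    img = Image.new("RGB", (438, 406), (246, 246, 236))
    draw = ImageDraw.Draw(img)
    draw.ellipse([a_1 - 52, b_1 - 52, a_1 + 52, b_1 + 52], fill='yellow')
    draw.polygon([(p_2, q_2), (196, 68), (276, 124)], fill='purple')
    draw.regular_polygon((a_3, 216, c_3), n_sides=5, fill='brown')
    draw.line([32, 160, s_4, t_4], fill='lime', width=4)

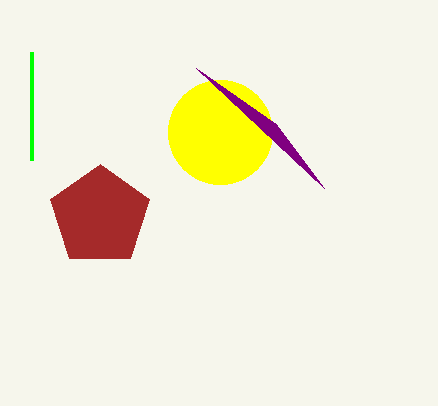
a_1 = 220, b_1 = 132, p_2 = 324, q_2 = 188, a_3 = 100, c_3 = 52, s_4 = 32, t_4 = 52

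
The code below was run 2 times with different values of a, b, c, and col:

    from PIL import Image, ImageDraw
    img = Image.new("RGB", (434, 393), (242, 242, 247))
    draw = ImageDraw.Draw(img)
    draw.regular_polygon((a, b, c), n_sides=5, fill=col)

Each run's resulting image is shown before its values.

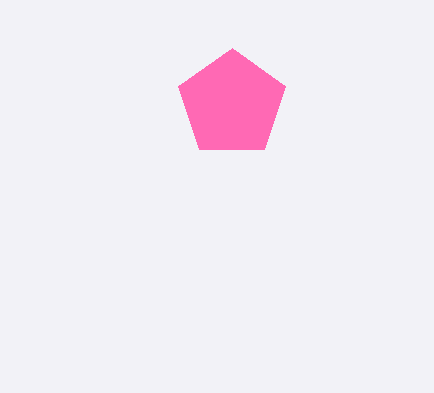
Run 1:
a = 232
b = 104
c = 56
col = 'hotpink'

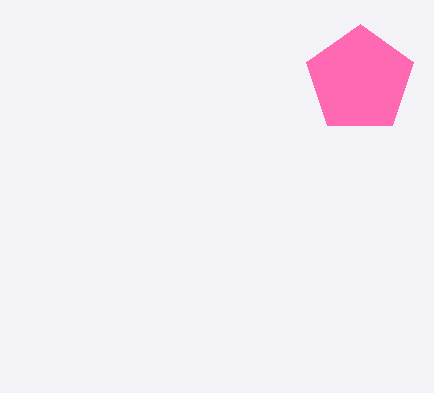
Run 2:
a = 360, b = 80, c = 56, col = 'hotpink'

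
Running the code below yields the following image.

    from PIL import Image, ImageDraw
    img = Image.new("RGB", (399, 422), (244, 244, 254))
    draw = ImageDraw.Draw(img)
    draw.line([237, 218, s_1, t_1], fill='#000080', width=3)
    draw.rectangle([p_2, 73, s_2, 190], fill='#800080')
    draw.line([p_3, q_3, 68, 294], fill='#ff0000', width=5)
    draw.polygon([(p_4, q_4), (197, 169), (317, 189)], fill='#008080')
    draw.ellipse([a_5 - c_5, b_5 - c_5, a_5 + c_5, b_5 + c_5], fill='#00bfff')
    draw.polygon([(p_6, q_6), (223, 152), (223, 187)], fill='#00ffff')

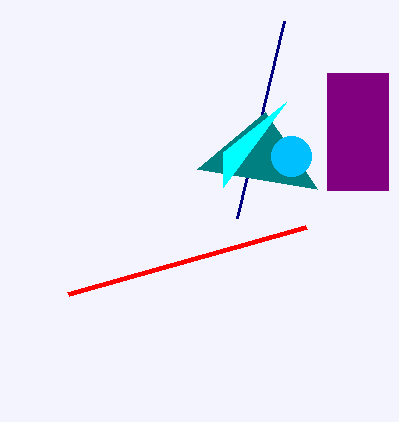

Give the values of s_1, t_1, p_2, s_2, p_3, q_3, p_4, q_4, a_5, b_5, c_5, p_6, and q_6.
s_1 = 284, t_1 = 21, p_2 = 327, s_2 = 388, p_3 = 306, q_3 = 227, p_4 = 265, q_4 = 112, a_5 = 291, b_5 = 156, c_5 = 20, p_6 = 286, q_6 = 102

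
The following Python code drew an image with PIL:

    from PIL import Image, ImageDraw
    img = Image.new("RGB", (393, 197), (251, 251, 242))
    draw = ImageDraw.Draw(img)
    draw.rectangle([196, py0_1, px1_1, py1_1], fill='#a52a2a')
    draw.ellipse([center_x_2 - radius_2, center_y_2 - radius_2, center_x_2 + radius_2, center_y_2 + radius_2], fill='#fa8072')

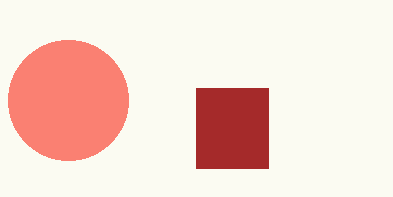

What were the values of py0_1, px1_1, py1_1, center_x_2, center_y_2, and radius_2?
py0_1 = 88; px1_1 = 268; py1_1 = 168; center_x_2 = 68; center_y_2 = 100; radius_2 = 60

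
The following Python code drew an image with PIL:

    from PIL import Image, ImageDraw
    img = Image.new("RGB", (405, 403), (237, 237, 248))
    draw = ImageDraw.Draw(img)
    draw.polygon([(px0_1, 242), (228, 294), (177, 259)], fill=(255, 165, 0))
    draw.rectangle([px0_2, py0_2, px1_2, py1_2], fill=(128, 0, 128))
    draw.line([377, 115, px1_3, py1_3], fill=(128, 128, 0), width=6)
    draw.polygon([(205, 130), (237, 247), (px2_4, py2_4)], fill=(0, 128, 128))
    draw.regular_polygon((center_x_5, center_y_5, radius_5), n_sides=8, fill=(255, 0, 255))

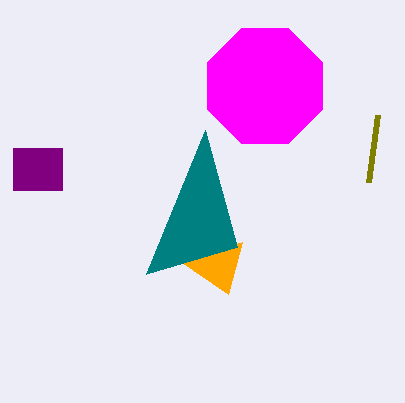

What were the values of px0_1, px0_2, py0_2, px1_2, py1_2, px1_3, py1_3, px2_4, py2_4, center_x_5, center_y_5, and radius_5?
px0_1 = 242
px0_2 = 13
py0_2 = 148
px1_2 = 62
py1_2 = 190
px1_3 = 368
py1_3 = 182
px2_4 = 146
py2_4 = 274
center_x_5 = 265
center_y_5 = 86
radius_5 = 62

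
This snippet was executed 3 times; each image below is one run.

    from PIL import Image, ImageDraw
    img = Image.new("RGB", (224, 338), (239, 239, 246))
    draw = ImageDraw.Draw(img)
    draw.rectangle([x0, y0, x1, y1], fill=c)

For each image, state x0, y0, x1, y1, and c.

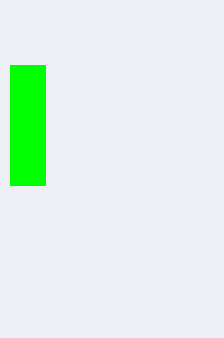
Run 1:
x0 = 10; y0 = 65; x1 = 45; y1 = 185; c = 'lime'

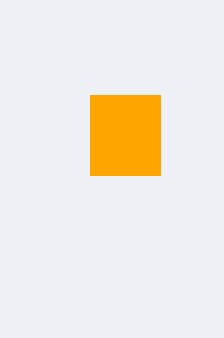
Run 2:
x0 = 90; y0 = 95; x1 = 160; y1 = 175; c = 'orange'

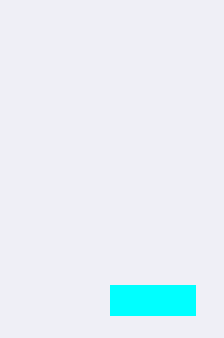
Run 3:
x0 = 110; y0 = 285; x1 = 195; y1 = 315; c = 'cyan'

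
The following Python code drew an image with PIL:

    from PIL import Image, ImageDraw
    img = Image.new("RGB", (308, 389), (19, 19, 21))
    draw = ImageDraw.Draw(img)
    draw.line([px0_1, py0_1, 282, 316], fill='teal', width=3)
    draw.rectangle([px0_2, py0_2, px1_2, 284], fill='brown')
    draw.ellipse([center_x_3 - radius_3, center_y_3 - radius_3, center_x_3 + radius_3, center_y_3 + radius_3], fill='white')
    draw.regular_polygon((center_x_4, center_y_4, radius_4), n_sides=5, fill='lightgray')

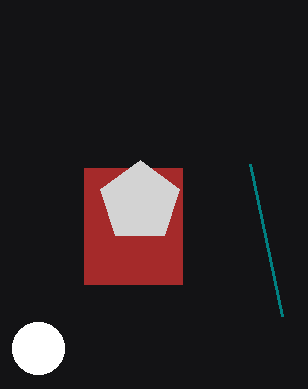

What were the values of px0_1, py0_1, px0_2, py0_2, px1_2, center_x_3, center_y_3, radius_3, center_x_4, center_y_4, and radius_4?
px0_1 = 250, py0_1 = 164, px0_2 = 84, py0_2 = 168, px1_2 = 182, center_x_3 = 38, center_y_3 = 348, radius_3 = 26, center_x_4 = 140, center_y_4 = 202, radius_4 = 42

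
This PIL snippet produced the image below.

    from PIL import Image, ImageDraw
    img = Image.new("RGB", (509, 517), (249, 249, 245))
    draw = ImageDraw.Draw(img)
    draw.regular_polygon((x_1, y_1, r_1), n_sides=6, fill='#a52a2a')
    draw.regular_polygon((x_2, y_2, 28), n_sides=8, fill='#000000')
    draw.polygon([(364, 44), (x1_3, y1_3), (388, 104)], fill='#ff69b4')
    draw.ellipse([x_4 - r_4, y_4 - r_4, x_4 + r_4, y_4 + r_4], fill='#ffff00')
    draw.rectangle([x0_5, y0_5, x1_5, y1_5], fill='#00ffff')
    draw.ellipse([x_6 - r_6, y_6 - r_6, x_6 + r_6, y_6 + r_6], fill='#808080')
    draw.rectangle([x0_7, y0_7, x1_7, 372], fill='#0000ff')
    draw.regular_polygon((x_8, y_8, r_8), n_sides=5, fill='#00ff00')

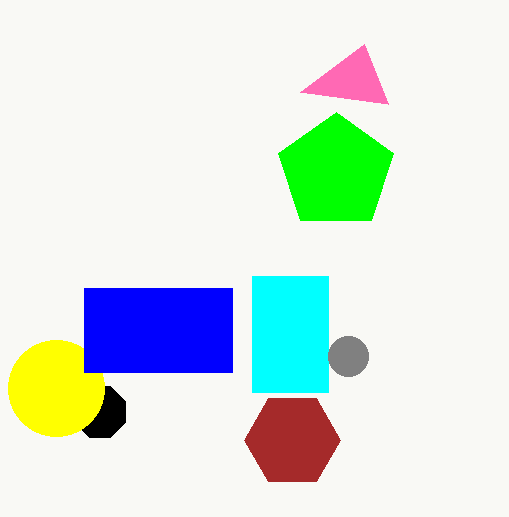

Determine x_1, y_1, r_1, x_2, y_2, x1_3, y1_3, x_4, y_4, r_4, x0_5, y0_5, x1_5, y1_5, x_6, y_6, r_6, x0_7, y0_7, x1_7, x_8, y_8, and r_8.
x_1 = 292
y_1 = 440
r_1 = 48
x_2 = 100
y_2 = 412
x1_3 = 300
y1_3 = 92
x_4 = 56
y_4 = 388
r_4 = 48
x0_5 = 252
y0_5 = 276
x1_5 = 328
y1_5 = 392
x_6 = 348
y_6 = 356
r_6 = 20
x0_7 = 84
y0_7 = 288
x1_7 = 232
x_8 = 336
y_8 = 172
r_8 = 60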